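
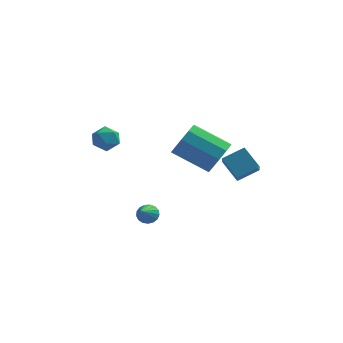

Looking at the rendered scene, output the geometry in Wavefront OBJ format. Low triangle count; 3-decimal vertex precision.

v -3.345 0.303 0.787
v -2.972 -0.242 1.197
v -4.368 0.142 1.503
v -3.995 -0.403 1.913
v -3.778 0.342 1.968
v -3.146 0.442 1.526
v -4.194 -0.542 1.174
v -3.562 -0.442 0.732
v -3.497 -0.764 1.437
v -3.239 -0.218 1.928
v -4.101 0.118 0.772
v -3.843 0.664 1.263
v 1.453 2.358 -0.902
v 1.957 2.476 -0.012
v 0.072 2.801 1.013
v -0.433 2.682 0.122
v 1.906 3.048 -0.287
v 0.021 3.373 0.738
v 1.682 3.356 -0.796
v -0.203 3.681 0.228
v 1.371 3.283 -1.347
v -0.515 3.608 -0.322
v 1.09 2.857 -1.727
v -0.795 3.182 -0.703
v 0.948 2.239 -1.793
v -0.937 2.564 -0.768
v 0.999 1.667 -1.518
v -0.886 1.992 -0.493
v 1.223 1.359 -1.008
v -0.662 1.684 0.016
v 1.535 1.432 -0.458
v -0.351 1.757 0.567
v 1.815 1.858 -0.077
v -0.07 2.183 0.947
v 2.594 -0.111 -0.713
v 1.784 0.522 0.162
v 2.483 0.87 -1.526
v 1.672 1.503 -0.652
v 3.588 0.437 -0.188
v 2.777 1.07 0.686
v 3.476 1.418 -1.002
v 2.666 2.051 -0.127
v -1.397 -1.715 -2.619
v -1.087 -1.447 -2.237
v -1.523 -2.905 -1.681
v -1.339 -1.374 -2.178
v -1.603 -1.38 -2.221
v -1.82 -1.462 -2.354
v -1.941 -1.602 -2.549
v -1.936 -1.768 -2.759
v -1.808 -1.922 -2.937
v -1.586 -2.029 -3.042
v -1.32 -2.063 -3.05
v -1.072 -2.018 -2.96
v -0.898 -1.904 -2.791
v -0.839 -1.746 -2.583
v -0.907 -1.581 -2.382
f 1 12 6
f 1 6 2
f 1 2 8
f 1 8 11
f 1 11 12
f 2 6 10
f 6 12 5
f 12 11 3
f 11 8 7
f 8 2 9
f 4 10 5
f 4 5 3
f 4 3 7
f 4 7 9
f 4 9 10
f 5 10 6
f 3 5 12
f 7 3 11
f 9 7 8
f 10 9 2
f 14 13 17
f 14 17 15
f 15 17 18
f 15 18 16
f 17 13 19
f 17 19 18
f 18 19 20
f 18 20 16
f 19 13 21
f 19 21 20
f 20 21 22
f 20 22 16
f 21 13 23
f 21 23 22
f 22 23 24
f 22 24 16
f 23 13 25
f 23 25 24
f 24 25 26
f 24 26 16
f 25 13 27
f 25 27 26
f 26 27 28
f 26 28 16
f 27 13 29
f 27 29 28
f 28 29 30
f 28 30 16
f 29 13 31
f 29 31 30
f 30 31 32
f 30 32 16
f 31 13 33
f 31 33 32
f 32 33 34
f 32 34 16
f 33 13 14
f 33 14 34
f 34 14 15
f 34 15 16
f 36 38 35
f 39 36 35
f 35 38 37
f 37 39 35
f 36 42 38
f 40 36 39
f 40 42 36
f 38 42 37
f 41 39 37
f 37 42 41
f 41 40 39
f 42 40 41
f 44 43 46
f 44 46 45
f 46 43 47
f 46 47 45
f 47 43 48
f 47 48 45
f 48 43 49
f 48 49 45
f 49 43 50
f 49 50 45
f 50 43 51
f 50 51 45
f 51 43 52
f 51 52 45
f 52 43 53
f 52 53 45
f 53 43 54
f 53 54 45
f 54 43 55
f 54 55 45
f 55 43 56
f 55 56 45
f 56 43 57
f 56 57 45
f 57 43 44
f 57 44 45



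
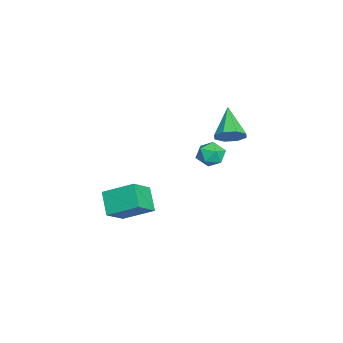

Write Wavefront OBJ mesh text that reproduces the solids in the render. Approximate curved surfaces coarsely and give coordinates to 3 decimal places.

v -3.325 2.802 -3.318
v -2.63 3.364 -3.179
v -2.39 1.736 -3.681
v -1.695 2.298 -3.542
v -2.191 2.009 -2.843
v -2.768 2.668 -2.618
v -2.252 2.432 -4.242
v -2.829 3.091 -4.017
v -1.967 3.135 -3.749
v -1.929 2.874 -2.885
v -3.091 2.226 -3.975
v -3.053 1.965 -3.111
v 2.91 -1.722 -5.329
v 1.809 -2.067 -4.278
v 3.234 -0.031 -4.435
v 2.134 -0.376 -3.384
v 4.046 -2.444 -4.376
v 2.946 -2.789 -3.325
v 4.371 -0.753 -3.482
v 3.27 -1.098 -2.431
v -2.837 3.59 -2.19
v -2.311 3.937 -1.492
v -4.523 3.37 -0.81
v -2.669 4.449 -1.847
v -3.125 4.459 -2.404
v -3.412 3.959 -2.835
v -3.362 3.244 -2.888
v -3.004 2.731 -2.532
v -2.548 2.721 -1.976
v -2.261 3.221 -1.545
f 1 12 6
f 1 6 2
f 1 2 8
f 1 8 11
f 1 11 12
f 2 6 10
f 6 12 5
f 12 11 3
f 11 8 7
f 8 2 9
f 4 10 5
f 4 5 3
f 4 3 7
f 4 7 9
f 4 9 10
f 5 10 6
f 3 5 12
f 7 3 11
f 9 7 8
f 10 9 2
f 14 16 13
f 17 14 13
f 13 16 15
f 15 17 13
f 14 20 16
f 18 14 17
f 18 20 14
f 16 20 15
f 19 17 15
f 15 20 19
f 19 18 17
f 20 18 19
f 22 21 24
f 22 24 23
f 24 21 25
f 24 25 23
f 25 21 26
f 25 26 23
f 26 21 27
f 26 27 23
f 27 21 28
f 27 28 23
f 28 21 29
f 28 29 23
f 29 21 30
f 29 30 23
f 30 21 22
f 30 22 23



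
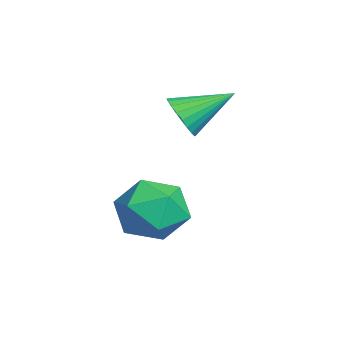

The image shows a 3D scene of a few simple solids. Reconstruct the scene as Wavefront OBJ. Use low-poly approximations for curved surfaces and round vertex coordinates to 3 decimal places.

v -1.971 2.66 -1.887
v -1.714 2.464 -1.506
v -2.029 3.62 -1.353
v -1.57 2.534 -1.617
v -1.487 2.624 -1.769
v -1.477 2.719 -1.939
v -1.543 2.805 -2.102
v -1.674 2.869 -2.231
v -1.851 2.902 -2.308
v -2.045 2.897 -2.321
v -2.229 2.857 -2.268
v -2.373 2.786 -2.157
v -2.456 2.697 -2.005
v -2.465 2.601 -1.835
v -2.399 2.515 -1.673
v -2.268 2.451 -1.543
v -2.092 2.419 -1.466
v -1.897 2.423 -1.453
v -1.05 2.561 -3.193
v -0.361 2.319 -3.102
v -1.199 1.801 -4.098
v -0.51 1.559 -4.007
v -1.022 1.411 -3.499
v -0.93 1.881 -2.94
v -0.63 2.239 -4.26
v -0.538 2.709 -3.701
v -0.101 2.119 -3.761
v -0.344 1.608 -3.291
v -1.216 2.512 -3.909
v -1.459 2.001 -3.439
f 2 1 4
f 2 4 3
f 4 1 5
f 4 5 3
f 5 1 6
f 5 6 3
f 6 1 7
f 6 7 3
f 7 1 8
f 7 8 3
f 8 1 9
f 8 9 3
f 9 1 10
f 9 10 3
f 10 1 11
f 10 11 3
f 11 1 12
f 11 12 3
f 12 1 13
f 12 13 3
f 13 1 14
f 13 14 3
f 14 1 15
f 14 15 3
f 15 1 16
f 15 16 3
f 16 1 17
f 16 17 3
f 17 1 18
f 17 18 3
f 18 1 2
f 18 2 3
f 19 30 24
f 19 24 20
f 19 20 26
f 19 26 29
f 19 29 30
f 20 24 28
f 24 30 23
f 30 29 21
f 29 26 25
f 26 20 27
f 22 28 23
f 22 23 21
f 22 21 25
f 22 25 27
f 22 27 28
f 23 28 24
f 21 23 30
f 25 21 29
f 27 25 26
f 28 27 20



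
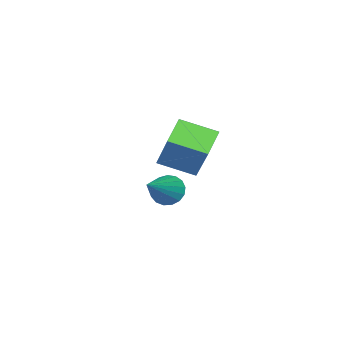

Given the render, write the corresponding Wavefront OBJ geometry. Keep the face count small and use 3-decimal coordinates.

v -2.609 -1.026 -1.38
v -2.166 -1.253 -1.993
v -0.931 -0.554 -0.34
v -2.229 -0.886 -2.058
v -2.379 -0.551 -1.968
v -2.582 -0.325 -1.743
v -2.791 -0.259 -1.435
v -2.958 -0.369 -1.114
v -3.046 -0.629 -0.854
v -3.034 -0.981 -0.715
v -2.924 -1.342 -0.728
v -2.742 -1.631 -0.89
v -2.53 -1.782 -1.164
v -2.336 -1.759 -1.488
v -2.205 -1.568 -1.787
v -0.252 2.776 1.479
v -1.321 2.341 2.16
v 0.357 3.952 3.185
v -0.712 3.517 3.866
v 0.612 1.523 2.034
v -0.457 1.088 2.715
v 1.221 2.699 3.74
v 0.152 2.264 4.421
f 2 1 4
f 2 4 3
f 4 1 5
f 4 5 3
f 5 1 6
f 5 6 3
f 6 1 7
f 6 7 3
f 7 1 8
f 7 8 3
f 8 1 9
f 8 9 3
f 9 1 10
f 9 10 3
f 10 1 11
f 10 11 3
f 11 1 12
f 11 12 3
f 12 1 13
f 12 13 3
f 13 1 14
f 13 14 3
f 14 1 15
f 14 15 3
f 15 1 2
f 15 2 3
f 17 19 16
f 20 17 16
f 16 19 18
f 18 20 16
f 17 23 19
f 21 17 20
f 21 23 17
f 19 23 18
f 22 20 18
f 18 23 22
f 22 21 20
f 23 21 22



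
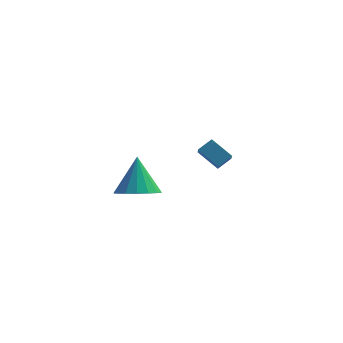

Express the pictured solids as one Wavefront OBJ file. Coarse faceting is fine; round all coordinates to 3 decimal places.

v 0.763 -3.105 1.648
v 1.695 -2.541 1.495
v 0.517 -2.195 3.492
v 1.324 -2.229 1.291
v 0.824 -2.117 1.169
v 0.31 -2.231 1.157
v -0.1 -2.546 1.257
v -0.312 -2.989 1.447
v -0.278 -3.458 1.683
v -0.005 -3.846 1.912
v 0.443 -4.065 2.08
v 0.965 -4.063 2.149
v 1.441 -3.842 2.103
v 1.761 -3.452 1.954
v 1.853 -2.983 1.734
v 3.216 2.922 0.349
v 3.47 1.827 1.115
v 2.148 3.261 1.187
v 2.401 2.166 1.953
v 3.779 3.414 0.867
v 4.032 2.319 1.633
v 2.71 3.753 1.705
v 2.964 2.658 2.471
f 2 1 4
f 2 4 3
f 4 1 5
f 4 5 3
f 5 1 6
f 5 6 3
f 6 1 7
f 6 7 3
f 7 1 8
f 7 8 3
f 8 1 9
f 8 9 3
f 9 1 10
f 9 10 3
f 10 1 11
f 10 11 3
f 11 1 12
f 11 12 3
f 12 1 13
f 12 13 3
f 13 1 14
f 13 14 3
f 14 1 15
f 14 15 3
f 15 1 2
f 15 2 3
f 17 19 16
f 20 17 16
f 16 19 18
f 18 20 16
f 17 23 19
f 21 17 20
f 21 23 17
f 19 23 18
f 22 20 18
f 18 23 22
f 22 21 20
f 23 21 22



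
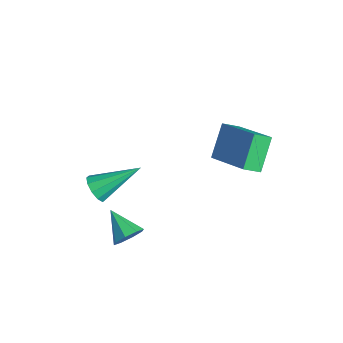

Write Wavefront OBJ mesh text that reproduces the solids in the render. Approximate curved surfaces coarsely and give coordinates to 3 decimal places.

v 0.308 2.934 0.756
v -0.46 3.683 1.943
v 0.329 3.651 0.318
v -0.439 4.399 1.505
v 2.219 3.441 1.675
v 1.451 4.189 2.862
v 2.24 4.157 1.237
v 1.472 4.906 2.424
v 1.651 -0.924 -1.577
v 1.929 -0.698 -1.011
v 0.489 -1.236 -0.883
v 1.678 -0.331 -1.266
v 1.411 -0.311 -1.704
v 1.285 -0.65 -2.067
v 1.373 -1.15 -2.144
v 1.625 -1.516 -1.888
v 1.892 -1.536 -1.451
v 2.018 -1.197 -1.088
v -1.956 -1.011 -2.034
v -1.645 -0.739 -2.574
v -1.604 0.751 -0.946
v -2.054 -0.643 -2.597
v -2.425 -0.688 -2.405
v -2.617 -0.856 -2.071
v -2.556 -1.083 -1.723
v -2.266 -1.283 -1.493
v -1.858 -1.378 -1.47
v -1.487 -1.334 -1.662
v -1.295 -1.166 -1.996
v -1.355 -0.939 -2.345
f 2 4 1
f 5 2 1
f 1 4 3
f 3 5 1
f 2 8 4
f 6 2 5
f 6 8 2
f 4 8 3
f 7 5 3
f 3 8 7
f 7 6 5
f 8 6 7
f 10 9 12
f 10 12 11
f 12 9 13
f 12 13 11
f 13 9 14
f 13 14 11
f 14 9 15
f 14 15 11
f 15 9 16
f 15 16 11
f 16 9 17
f 16 17 11
f 17 9 18
f 17 18 11
f 18 9 10
f 18 10 11
f 20 19 22
f 20 22 21
f 22 19 23
f 22 23 21
f 23 19 24
f 23 24 21
f 24 19 25
f 24 25 21
f 25 19 26
f 25 26 21
f 26 19 27
f 26 27 21
f 27 19 28
f 27 28 21
f 28 19 29
f 28 29 21
f 29 19 30
f 29 30 21
f 30 19 20
f 30 20 21



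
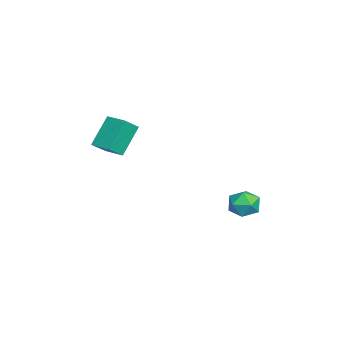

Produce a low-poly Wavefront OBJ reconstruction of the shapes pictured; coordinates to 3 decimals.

v -1.2 4.321 -1.67
v -0.657 3.903 -0.901
v -2.343 3.117 -1.519
v -1.8 2.699 -0.75
v -2.272 3.605 -0.614
v -1.565 4.349 -0.707
v -1.435 2.671 -1.713
v -0.728 3.415 -1.806
v -0.802 2.883 -0.927
v -1.32 3.46 -0.248
v -1.68 3.56 -2.172
v -2.198 4.137 -1.493
v -2.03 -4.089 2.45
v -1.328 -4.798 3.237
v -3.116 -3.292 4.139
v -2.414 -4.001 4.925
v -1.126 -3.079 2.555
v -0.424 -3.788 3.341
v -2.212 -2.282 4.243
v -1.51 -2.991 5.03
f 1 12 6
f 1 6 2
f 1 2 8
f 1 8 11
f 1 11 12
f 2 6 10
f 6 12 5
f 12 11 3
f 11 8 7
f 8 2 9
f 4 10 5
f 4 5 3
f 4 3 7
f 4 7 9
f 4 9 10
f 5 10 6
f 3 5 12
f 7 3 11
f 9 7 8
f 10 9 2
f 14 16 13
f 17 14 13
f 13 16 15
f 15 17 13
f 14 20 16
f 18 14 17
f 18 20 14
f 16 20 15
f 19 17 15
f 15 20 19
f 19 18 17
f 20 18 19



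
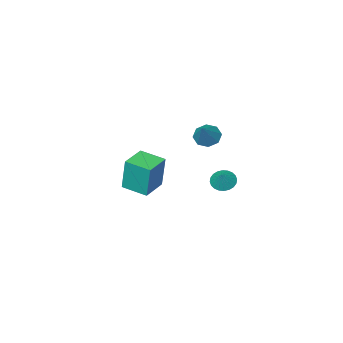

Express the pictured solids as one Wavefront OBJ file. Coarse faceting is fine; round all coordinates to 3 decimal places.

v -2.951 -2.116 -2.503
v -2.461 -1.81 -2.996
v -2.449 -1.624 -1.697
v -2.674 -1.603 -2.99
v -2.928 -1.475 -2.91
v -3.187 -1.444 -2.767
v -3.409 -1.516 -2.585
v -3.562 -1.679 -2.39
v -3.622 -1.908 -2.212
v -3.579 -2.17 -2.079
v -3.441 -2.423 -2.01
v -3.229 -2.63 -2.016
v -2.974 -2.758 -2.096
v -2.715 -2.789 -2.239
v -2.493 -2.717 -2.421
v -2.34 -2.554 -2.616
v -2.28 -2.324 -2.794
v -2.323 -2.063 -2.927
v 3.672 -0.264 0.81
v 3.649 0.059 2.824
v 2.974 1.046 0.592
v 2.952 1.368 2.606
v 5.008 0.432 0.714
v 4.986 0.754 2.728
v 4.311 1.741 0.496
v 4.288 2.064 2.51
v -3.334 -4.37 -0.075
v -2.679 -4.859 -0.219
v -2.426 -3.51 1.135
v -2.681 -4.341 -0.586
v -3.065 -3.84 -0.654
v -3.607 -3.649 -0.383
v -3.989 -3.88 0.069
v -3.988 -4.399 0.436
v -3.603 -4.9 0.504
v -3.062 -5.091 0.233
f 2 1 4
f 2 4 3
f 4 1 5
f 4 5 3
f 5 1 6
f 5 6 3
f 6 1 7
f 6 7 3
f 7 1 8
f 7 8 3
f 8 1 9
f 8 9 3
f 9 1 10
f 9 10 3
f 10 1 11
f 10 11 3
f 11 1 12
f 11 12 3
f 12 1 13
f 12 13 3
f 13 1 14
f 13 14 3
f 14 1 15
f 14 15 3
f 15 1 16
f 15 16 3
f 16 1 17
f 16 17 3
f 17 1 18
f 17 18 3
f 18 1 2
f 18 2 3
f 20 22 19
f 23 20 19
f 19 22 21
f 21 23 19
f 20 26 22
f 24 20 23
f 24 26 20
f 22 26 21
f 25 23 21
f 21 26 25
f 25 24 23
f 26 24 25
f 28 27 30
f 28 30 29
f 30 27 31
f 30 31 29
f 31 27 32
f 31 32 29
f 32 27 33
f 32 33 29
f 33 27 34
f 33 34 29
f 34 27 35
f 34 35 29
f 35 27 36
f 35 36 29
f 36 27 28
f 36 28 29



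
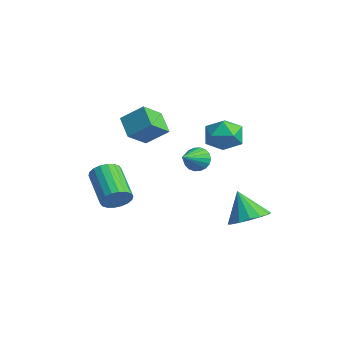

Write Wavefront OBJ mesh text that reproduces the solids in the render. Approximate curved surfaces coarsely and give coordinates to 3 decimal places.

v -2.603 1.299 -0.475
v -2.121 0.13 0.35
v -3.711 1.406 0.324
v -3.229 0.237 1.149
v -1.891 2.203 0.391
v -1.409 1.034 1.216
v -2.999 2.31 1.19
v -2.517 1.141 2.015
v -3.239 4.368 -2.374
v -2.786 4.323 -2.982
v -2.461 3.152 -1.706
v -2.621 4.539 -2.781
v -2.578 4.721 -2.5
v -2.666 4.834 -2.193
v -2.867 4.853 -1.922
v -3.143 4.777 -1.74
v -3.437 4.62 -1.684
v -3.692 4.412 -1.765
v -3.857 4.196 -1.966
v -3.9 4.014 -2.248
v -3.812 3.902 -2.554
v -3.61 3.883 -2.825
v -3.335 3.959 -3.007
v -3.041 4.116 -3.063
v 3.012 3.94 -3.732
v 3.897 3.503 -3.346
v 2.228 3.7 -2.208
v 3.944 4.038 -3.237
v 3.741 4.548 -3.261
v 3.343 4.894 -3.411
v 2.857 4.985 -3.647
v 2.411 4.796 -3.906
v 2.127 4.377 -4.118
v 2.08 3.842 -4.227
v 2.282 3.332 -4.203
v 2.68 2.986 -4.053
v 3.167 2.895 -3.816
v 3.612 3.084 -3.558
v 0.252 4.692 0.554
v 0.953 4.601 1.346
v 0.347 2.999 0.274
v 1.048 2.908 1.066
v 0.036 3.149 1.278
v -0.023 4.195 1.451
v 1.323 3.405 0.169
v 1.264 4.451 0.342
v 1.615 3.805 1.108
v 0.82 3.647 1.794
v 0.48 3.953 -0.174
v -0.315 3.795 0.512
v -1.068 -0.944 -3.21
v -0.661 -0.997 -2.512
v -2.485 -0.788 -1.432
v -2.892 -0.736 -2.13
v -0.66 -0.643 -2.579
v -2.484 -0.434 -1.499
v -0.74 -0.348 -2.771
v -2.564 -0.139 -1.691
v -0.885 -0.172 -3.05
v -2.709 0.037 -1.97
v -1.066 -0.149 -3.361
v -2.89 0.06 -2.281
v -1.248 -0.283 -3.641
v -3.072 -0.074 -2.561
v -1.394 -0.548 -3.837
v -3.218 -0.339 -2.757
v -1.475 -0.892 -3.908
v -3.299 -0.683 -2.828
v -1.476 -1.246 -3.841
v -3.3 -1.037 -2.761
v -1.396 -1.541 -3.649
v -3.22 -1.332 -2.569
v -1.251 -1.717 -3.37
v -3.075 -1.508 -2.29
v -1.07 -1.74 -3.059
v -2.894 -1.531 -1.979
v -0.888 -1.606 -2.779
v -2.712 -1.397 -1.699
v -0.742 -1.341 -2.583
v -2.566 -1.132 -1.503
f 2 4 1
f 5 2 1
f 1 4 3
f 3 5 1
f 2 8 4
f 6 2 5
f 6 8 2
f 4 8 3
f 7 5 3
f 3 8 7
f 7 6 5
f 8 6 7
f 10 9 12
f 10 12 11
f 12 9 13
f 12 13 11
f 13 9 14
f 13 14 11
f 14 9 15
f 14 15 11
f 15 9 16
f 15 16 11
f 16 9 17
f 16 17 11
f 17 9 18
f 17 18 11
f 18 9 19
f 18 19 11
f 19 9 20
f 19 20 11
f 20 9 21
f 20 21 11
f 21 9 22
f 21 22 11
f 22 9 23
f 22 23 11
f 23 9 24
f 23 24 11
f 24 9 10
f 24 10 11
f 26 25 28
f 26 28 27
f 28 25 29
f 28 29 27
f 29 25 30
f 29 30 27
f 30 25 31
f 30 31 27
f 31 25 32
f 31 32 27
f 32 25 33
f 32 33 27
f 33 25 34
f 33 34 27
f 34 25 35
f 34 35 27
f 35 25 36
f 35 36 27
f 36 25 37
f 36 37 27
f 37 25 38
f 37 38 27
f 38 25 26
f 38 26 27
f 39 50 44
f 39 44 40
f 39 40 46
f 39 46 49
f 39 49 50
f 40 44 48
f 44 50 43
f 50 49 41
f 49 46 45
f 46 40 47
f 42 48 43
f 42 43 41
f 42 41 45
f 42 45 47
f 42 47 48
f 43 48 44
f 41 43 50
f 45 41 49
f 47 45 46
f 48 47 40
f 52 51 55
f 52 55 53
f 53 55 56
f 53 56 54
f 55 51 57
f 55 57 56
f 56 57 58
f 56 58 54
f 57 51 59
f 57 59 58
f 58 59 60
f 58 60 54
f 59 51 61
f 59 61 60
f 60 61 62
f 60 62 54
f 61 51 63
f 61 63 62
f 62 63 64
f 62 64 54
f 63 51 65
f 63 65 64
f 64 65 66
f 64 66 54
f 65 51 67
f 65 67 66
f 66 67 68
f 66 68 54
f 67 51 69
f 67 69 68
f 68 69 70
f 68 70 54
f 69 51 71
f 69 71 70
f 70 71 72
f 70 72 54
f 71 51 73
f 71 73 72
f 72 73 74
f 72 74 54
f 73 51 75
f 73 75 74
f 74 75 76
f 74 76 54
f 75 51 77
f 75 77 76
f 76 77 78
f 76 78 54
f 77 51 79
f 77 79 78
f 78 79 80
f 78 80 54
f 79 51 52
f 79 52 80
f 80 52 53
f 80 53 54



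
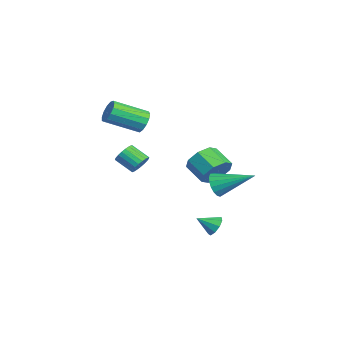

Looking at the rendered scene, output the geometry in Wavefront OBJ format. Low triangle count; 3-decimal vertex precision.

v 2.847 1.168 0.451
v 3.24 1.295 -0.199
v 3.733 2.932 1.329
v 2.925 1.478 -0.25
v 2.591 1.591 -0.14
v 2.317 1.607 0.105
v 2.164 1.522 0.43
v 2.167 1.356 0.759
v 2.326 1.148 1.018
v 2.605 0.944 1.146
v 2.939 0.791 1.116
v 3.252 0.725 0.933
v 3.472 0.76 0.64
v 3.549 0.889 0.303
v 3.466 1.082 0
v 0.514 -2.147 1.126
v 1.023 -2.519 1.237
v 0.355 -3.245 1.866
v -0.154 -2.873 1.754
v 1.032 -2.349 1.443
v 0.364 -3.076 2.071
v 0.952 -2.145 1.593
v 0.283 -2.872 2.221
v 0.795 -1.941 1.663
v 0.127 -2.668 2.291
v 0.591 -1.773 1.64
v -0.078 -2.499 2.268
v 0.373 -1.669 1.528
v -0.296 -2.395 2.156
v 0.179 -1.648 1.346
v -0.489 -2.374 1.975
v 0.044 -1.713 1.127
v -0.625 -2.439 1.755
v -0.011 -1.853 0.907
v -0.679 -2.58 1.535
v 0.026 -2.044 0.725
v -0.643 -2.77 1.353
v 0.147 -2.253 0.613
v -0.522 -2.979 1.241
v 0.331 -2.443 0.589
v -0.337 -3.169 1.217
v 0.547 -2.582 0.658
v -0.121 -3.308 1.286
v 0.758 -2.646 0.808
v 0.089 -3.372 1.436
v 0.926 -2.624 1.013
v 0.258 -3.35 1.641
v 1.621 1.472 -3.169
v 1.99 1.136 -3.6
v 1.459 0.528 -2.571
v 2.25 1.301 -3.27
v 2.216 1.546 -2.892
v 1.903 1.756 -2.644
v 1.458 1.834 -2.642
v 1.09 1.743 -2.886
v 0.97 1.525 -3.263
v 1.155 1.282 -3.596
v 1.558 1.129 -3.729
v -1.928 2.447 -1.111
v -1.314 2.104 -0.387
v -2.418 1.529 0.276
v -3.032 1.873 -0.449
v -1.589 2.81 -0.232
v -2.692 2.235 0.431
v -2.062 3.303 -0.592
v -3.166 2.728 0.071
v -2.457 3.296 -1.257
v -3.561 2.721 -0.594
v -2.542 2.791 -1.836
v -3.646 2.216 -1.173
v -2.268 2.085 -1.991
v -3.371 1.51 -1.328
v -1.794 1.592 -1.631
v -2.898 1.017 -0.968
v -1.399 1.599 -0.966
v -2.503 1.024 -0.303
v -1.349 -1.584 3.278
v -0.954 -1.878 2.739
v -1.096 -3.689 3.622
v -1.491 -3.396 4.162
v -0.686 -1.759 3.027
v -0.828 -3.57 3.911
v -0.628 -1.584 3.395
v -0.77 -3.395 4.278
v -0.8 -1.409 3.726
v -0.941 -3.22 4.609
v -1.145 -1.29 3.915
v -1.287 -3.101 4.798
v -1.555 -1.265 3.901
v -1.697 -3.076 4.785
v -1.9 -1.34 3.69
v -2.042 -3.152 4.573
v -2.07 -1.494 3.348
v -2.212 -3.305 4.232
v -2.011 -1.676 2.984
v -2.153 -3.487 3.868
v -1.742 -1.829 2.714
v -1.884 -3.64 3.597
v -1.348 -1.905 2.622
v -1.49 -3.716 3.506
f 2 1 4
f 2 4 3
f 4 1 5
f 4 5 3
f 5 1 6
f 5 6 3
f 6 1 7
f 6 7 3
f 7 1 8
f 7 8 3
f 8 1 9
f 8 9 3
f 9 1 10
f 9 10 3
f 10 1 11
f 10 11 3
f 11 1 12
f 11 12 3
f 12 1 13
f 12 13 3
f 13 1 14
f 13 14 3
f 14 1 15
f 14 15 3
f 15 1 2
f 15 2 3
f 17 16 20
f 17 20 18
f 18 20 21
f 18 21 19
f 20 16 22
f 20 22 21
f 21 22 23
f 21 23 19
f 22 16 24
f 22 24 23
f 23 24 25
f 23 25 19
f 24 16 26
f 24 26 25
f 25 26 27
f 25 27 19
f 26 16 28
f 26 28 27
f 27 28 29
f 27 29 19
f 28 16 30
f 28 30 29
f 29 30 31
f 29 31 19
f 30 16 32
f 30 32 31
f 31 32 33
f 31 33 19
f 32 16 34
f 32 34 33
f 33 34 35
f 33 35 19
f 34 16 36
f 34 36 35
f 35 36 37
f 35 37 19
f 36 16 38
f 36 38 37
f 37 38 39
f 37 39 19
f 38 16 40
f 38 40 39
f 39 40 41
f 39 41 19
f 40 16 42
f 40 42 41
f 41 42 43
f 41 43 19
f 42 16 44
f 42 44 43
f 43 44 45
f 43 45 19
f 44 16 46
f 44 46 45
f 45 46 47
f 45 47 19
f 46 16 17
f 46 17 47
f 47 17 18
f 47 18 19
f 49 48 51
f 49 51 50
f 51 48 52
f 51 52 50
f 52 48 53
f 52 53 50
f 53 48 54
f 53 54 50
f 54 48 55
f 54 55 50
f 55 48 56
f 55 56 50
f 56 48 57
f 56 57 50
f 57 48 58
f 57 58 50
f 58 48 49
f 58 49 50
f 60 59 63
f 60 63 61
f 61 63 64
f 61 64 62
f 63 59 65
f 63 65 64
f 64 65 66
f 64 66 62
f 65 59 67
f 65 67 66
f 66 67 68
f 66 68 62
f 67 59 69
f 67 69 68
f 68 69 70
f 68 70 62
f 69 59 71
f 69 71 70
f 70 71 72
f 70 72 62
f 71 59 73
f 71 73 72
f 72 73 74
f 72 74 62
f 73 59 75
f 73 75 74
f 74 75 76
f 74 76 62
f 75 59 60
f 75 60 76
f 76 60 61
f 76 61 62
f 78 77 81
f 78 81 79
f 79 81 82
f 79 82 80
f 81 77 83
f 81 83 82
f 82 83 84
f 82 84 80
f 83 77 85
f 83 85 84
f 84 85 86
f 84 86 80
f 85 77 87
f 85 87 86
f 86 87 88
f 86 88 80
f 87 77 89
f 87 89 88
f 88 89 90
f 88 90 80
f 89 77 91
f 89 91 90
f 90 91 92
f 90 92 80
f 91 77 93
f 91 93 92
f 92 93 94
f 92 94 80
f 93 77 95
f 93 95 94
f 94 95 96
f 94 96 80
f 95 77 97
f 95 97 96
f 96 97 98
f 96 98 80
f 97 77 99
f 97 99 98
f 98 99 100
f 98 100 80
f 99 77 78
f 99 78 100
f 100 78 79
f 100 79 80



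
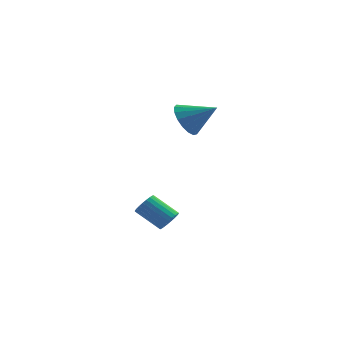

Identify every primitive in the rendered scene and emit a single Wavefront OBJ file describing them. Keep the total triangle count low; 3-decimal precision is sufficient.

v -0.926 1.116 -3.655
v -0.547 1.569 -3.316
v -1.856 1.936 -2.346
v -2.234 1.484 -2.685
v -0.648 1.72 -3.509
v -1.957 2.087 -2.539
v -0.791 1.779 -3.725
v -2.1 2.146 -2.754
v -0.955 1.738 -3.93
v -2.263 2.105 -2.959
v -1.114 1.602 -4.093
v -2.422 1.969 -3.122
v -1.244 1.392 -4.189
v -2.553 1.759 -3.219
v -1.326 1.14 -4.204
v -2.635 1.507 -3.234
v -1.347 0.885 -4.136
v -2.656 1.252 -3.165
v -1.304 0.664 -3.994
v -2.613 1.031 -3.024
v -1.203 0.513 -3.801
v -2.512 0.88 -2.831
v -1.06 0.454 -3.586
v -2.369 0.821 -2.615
v -0.897 0.495 -3.381
v -2.205 0.862 -2.41
v -0.738 0.631 -3.218
v -2.046 0.998 -2.247
v -0.607 0.841 -3.121
v -1.916 1.208 -2.151
v -0.525 1.093 -3.106
v -1.834 1.46 -2.136
v -0.504 1.348 -3.175
v -1.813 1.715 -2.204
v -0.196 1.57 2.993
v 0.247 1.043 2.201
v 1.316 1.47 3.907
v 0.343 1.524 2.094
v 0.316 2.016 2.193
v 0.172 2.406 2.475
v -0.057 2.604 2.876
v -0.318 2.566 3.304
v -0.551 2.299 3.661
v -0.703 1.866 3.865
v -0.739 1.364 3.869
v -0.65 0.91 3.672
v -0.458 0.607 3.32
v -0.206 0.525 2.894
v 0.049 0.682 2.49
f 2 1 5
f 2 5 3
f 3 5 6
f 3 6 4
f 5 1 7
f 5 7 6
f 6 7 8
f 6 8 4
f 7 1 9
f 7 9 8
f 8 9 10
f 8 10 4
f 9 1 11
f 9 11 10
f 10 11 12
f 10 12 4
f 11 1 13
f 11 13 12
f 12 13 14
f 12 14 4
f 13 1 15
f 13 15 14
f 14 15 16
f 14 16 4
f 15 1 17
f 15 17 16
f 16 17 18
f 16 18 4
f 17 1 19
f 17 19 18
f 18 19 20
f 18 20 4
f 19 1 21
f 19 21 20
f 20 21 22
f 20 22 4
f 21 1 23
f 21 23 22
f 22 23 24
f 22 24 4
f 23 1 25
f 23 25 24
f 24 25 26
f 24 26 4
f 25 1 27
f 25 27 26
f 26 27 28
f 26 28 4
f 27 1 29
f 27 29 28
f 28 29 30
f 28 30 4
f 29 1 31
f 29 31 30
f 30 31 32
f 30 32 4
f 31 1 33
f 31 33 32
f 32 33 34
f 32 34 4
f 33 1 2
f 33 2 34
f 34 2 3
f 34 3 4
f 36 35 38
f 36 38 37
f 38 35 39
f 38 39 37
f 39 35 40
f 39 40 37
f 40 35 41
f 40 41 37
f 41 35 42
f 41 42 37
f 42 35 43
f 42 43 37
f 43 35 44
f 43 44 37
f 44 35 45
f 44 45 37
f 45 35 46
f 45 46 37
f 46 35 47
f 46 47 37
f 47 35 48
f 47 48 37
f 48 35 49
f 48 49 37
f 49 35 36
f 49 36 37



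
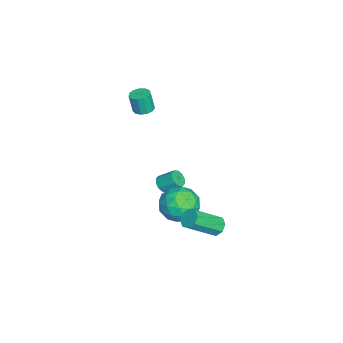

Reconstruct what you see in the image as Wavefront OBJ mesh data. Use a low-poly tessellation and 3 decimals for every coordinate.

v -2.23 -1.474 -3.016
v -1.82 -0.974 -3.897
v -0.7 -1.226 -2.163
v -0.29 -0.726 -3.044
v -1.082 -0.246 -2.463
v -2.028 -0.4 -2.991
v -0.492 -1.8 -3.069
v -1.438 -1.954 -3.597
v -0.746 -1.176 -3.931
v -1.11 -0.215 -3.556
v -1.41 -1.985 -2.504
v -1.774 -1.024 -2.129
v -2.159 -1.246 -3.531
v -0.361 -0.954 -2.529
v -0.826 -0.672 -2.187
v -0.585 -0.378 -2.705
v -2.282 -0.908 -2.998
v -2.04 -0.614 -3.517
v -1.607 -0.186 -2.674
v -0.48 -1.586 -2.543
v -0.238 -1.292 -3.062
v -1.935 -1.822 -3.355
v -1.694 -1.528 -3.873
v -0.913 -2.014 -3.386
v -1.287 -1.071 -4.069
v -0.387 -0.925 -3.568
v -0.506 -1.556 -3.583
v -1.062 -1.646 -3.892
v -1.501 -0.506 -3.849
v -0.602 -0.36 -3.348
v -1.067 -0.078 -3.006
v -1.623 -0.168 -3.316
v -0.87 -0.625 -3.869
v -1.918 -1.84 -2.712
v -1.019 -1.694 -2.211
v -0.897 -2.032 -2.744
v -1.453 -2.122 -3.054
v -2.133 -1.275 -2.492
v -1.233 -1.129 -1.991
v -1.458 -0.554 -2.168
v -2.014 -0.644 -2.477
v -1.65 -1.575 -2.191
v -0.516 0.822 -3.787
v -0.052 1.168 -3.746
v 0.759 -0.056 -2.573
v 0.296 -0.402 -2.613
v -0.359 1.259 -3.439
v 0.452 0.034 -2.266
v -0.758 1.094 -3.335
v 0.053 -0.131 -2.162
v -1.015 0.77 -3.496
v -0.204 -0.455 -2.323
v -0.979 0.476 -3.827
v -0.168 -0.748 -2.654
v -0.672 0.386 -4.134
v 0.139 -0.839 -2.961
v -0.273 0.551 -4.238
v 0.538 -0.674 -3.065
v -0.016 0.875 -4.077
v 0.795 -0.35 -2.904
v -2.885 -3.083 2.594
v -2.347 -3.12 2.592
v -2.356 -3.315 3.664
v -2.895 -3.277 3.666
v -2.412 -2.828 2.644
v -2.421 -3.023 3.717
v -2.627 -2.616 2.681
v -2.637 -2.811 3.753
v -2.925 -2.553 2.69
v -2.934 -2.748 3.762
v -3.21 -2.657 2.668
v -3.219 -2.852 3.741
v -3.392 -2.897 2.623
v -3.401 -3.092 3.695
v -3.413 -3.196 2.569
v -3.422 -3.391 3.641
v -3.266 -3.458 2.522
v -3.276 -3.653 3.595
v -2.999 -3.602 2.498
v -3.009 -3.797 3.571
v -2.696 -3.58 2.505
v -2.705 -3.775 3.577
v -2.452 -3.401 2.54
v -2.462 -3.596 3.612
v -2 -2.053 -2.25
v -1.727 -1.814 -2.595
v -1.647 -1.009 -1.974
v -1.92 -1.247 -1.63
v -2.024 -1.746 -2.645
v -1.944 -0.941 -2.024
v -2.312 -1.795 -2.544
v -2.232 -0.99 -1.923
v -2.481 -1.943 -2.331
v -2.401 -1.137 -1.71
v -2.466 -2.132 -2.087
v -2.386 -1.327 -1.467
v -2.273 -2.291 -1.906
v -2.193 -1.486 -1.285
v -1.976 -2.359 -1.856
v -1.896 -1.554 -1.235
v -1.688 -2.31 -1.957
v -1.608 -1.505 -1.336
v -1.519 -2.163 -2.17
v -1.439 -1.357 -1.549
v -1.534 -1.973 -2.413
v -1.454 -1.168 -1.793
f 1 38 17
f 38 12 41
f 17 41 6
f 38 41 17
f 1 17 13
f 17 6 18
f 13 18 2
f 17 18 13
f 1 13 22
f 13 2 23
f 22 23 8
f 13 23 22
f 1 22 34
f 22 8 37
f 34 37 11
f 22 37 34
f 1 34 38
f 34 11 42
f 38 42 12
f 34 42 38
f 2 18 29
f 18 6 32
f 29 32 10
f 18 32 29
f 6 41 19
f 41 12 40
f 19 40 5
f 41 40 19
f 12 42 39
f 42 11 35
f 39 35 3
f 42 35 39
f 11 37 36
f 37 8 24
f 36 24 7
f 37 24 36
f 8 23 28
f 23 2 25
f 28 25 9
f 23 25 28
f 4 30 16
f 30 10 31
f 16 31 5
f 30 31 16
f 4 16 14
f 16 5 15
f 14 15 3
f 16 15 14
f 4 14 21
f 14 3 20
f 21 20 7
f 14 20 21
f 4 21 26
f 21 7 27
f 26 27 9
f 21 27 26
f 4 26 30
f 26 9 33
f 30 33 10
f 26 33 30
f 5 31 19
f 31 10 32
f 19 32 6
f 31 32 19
f 3 15 39
f 15 5 40
f 39 40 12
f 15 40 39
f 7 20 36
f 20 3 35
f 36 35 11
f 20 35 36
f 9 27 28
f 27 7 24
f 28 24 8
f 27 24 28
f 10 33 29
f 33 9 25
f 29 25 2
f 33 25 29
f 44 43 47
f 44 47 45
f 45 47 48
f 45 48 46
f 47 43 49
f 47 49 48
f 48 49 50
f 48 50 46
f 49 43 51
f 49 51 50
f 50 51 52
f 50 52 46
f 51 43 53
f 51 53 52
f 52 53 54
f 52 54 46
f 53 43 55
f 53 55 54
f 54 55 56
f 54 56 46
f 55 43 57
f 55 57 56
f 56 57 58
f 56 58 46
f 57 43 59
f 57 59 58
f 58 59 60
f 58 60 46
f 59 43 44
f 59 44 60
f 60 44 45
f 60 45 46
f 62 61 65
f 62 65 63
f 63 65 66
f 63 66 64
f 65 61 67
f 65 67 66
f 66 67 68
f 66 68 64
f 67 61 69
f 67 69 68
f 68 69 70
f 68 70 64
f 69 61 71
f 69 71 70
f 70 71 72
f 70 72 64
f 71 61 73
f 71 73 72
f 72 73 74
f 72 74 64
f 73 61 75
f 73 75 74
f 74 75 76
f 74 76 64
f 75 61 77
f 75 77 76
f 76 77 78
f 76 78 64
f 77 61 79
f 77 79 78
f 78 79 80
f 78 80 64
f 79 61 81
f 79 81 80
f 80 81 82
f 80 82 64
f 81 61 83
f 81 83 82
f 82 83 84
f 82 84 64
f 83 61 62
f 83 62 84
f 84 62 63
f 84 63 64
f 86 85 89
f 86 89 87
f 87 89 90
f 87 90 88
f 89 85 91
f 89 91 90
f 90 91 92
f 90 92 88
f 91 85 93
f 91 93 92
f 92 93 94
f 92 94 88
f 93 85 95
f 93 95 94
f 94 95 96
f 94 96 88
f 95 85 97
f 95 97 96
f 96 97 98
f 96 98 88
f 97 85 99
f 97 99 98
f 98 99 100
f 98 100 88
f 99 85 101
f 99 101 100
f 100 101 102
f 100 102 88
f 101 85 103
f 101 103 102
f 102 103 104
f 102 104 88
f 103 85 105
f 103 105 104
f 104 105 106
f 104 106 88
f 105 85 86
f 105 86 106
f 106 86 87
f 106 87 88



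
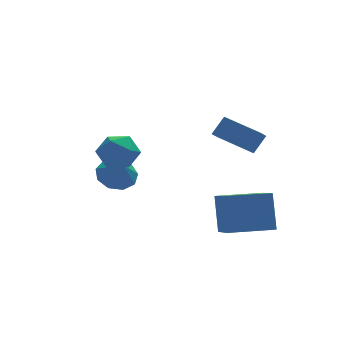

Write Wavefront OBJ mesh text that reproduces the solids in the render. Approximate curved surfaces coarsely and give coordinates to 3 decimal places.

v 0.472 -2.975 -2.802
v 0.6 -2.047 -1.068
v 0.611 -1.379 -3.666
v 0.739 -0.452 -1.933
v 2.641 -3.188 -2.847
v 2.769 -2.261 -1.114
v 2.78 -1.593 -3.712
v 2.908 -0.665 -1.978
v -2.705 3.212 -1.919
v -2.008 2.679 -2.399
v -2.595 2.528 -1.001
v -1.714 3.191 -2.053
v -1.883 3.712 -1.644
v -2.437 4 -1.363
v -3.116 3.919 -1.343
v -3.602 3.507 -1.592
v -3.669 2.958 -1.994
v -3.284 2.527 -2.361
v -2.628 2.417 -2.521
v 1.61 -2.358 1.745
v 2.254 -2.1 2.573
v 0.397 -1.022 2.271
v 1.041 -0.763 3.099
v 2.059 -1.737 1.201
v 2.703 -1.478 2.029
v 0.846 -0.4 1.727
v 1.49 -0.142 2.555
v -3.812 0.889 0.789
v -2.87 0.865 1.231
v -4.05 -0.725 1.209
v -3.108 -0.749 1.651
v -3.872 -0.188 2.083
v -3.725 0.809 1.823
v -3.195 -0.669 0.617
v -3.048 0.328 0.357
v -2.489 -0.098 1.125
v -2.907 0.2 2.031
v -4.013 -0.06 0.409
v -4.431 0.238 1.315
f 2 4 1
f 5 2 1
f 1 4 3
f 3 5 1
f 2 8 4
f 6 2 5
f 6 8 2
f 4 8 3
f 7 5 3
f 3 8 7
f 7 6 5
f 8 6 7
f 10 9 12
f 10 12 11
f 12 9 13
f 12 13 11
f 13 9 14
f 13 14 11
f 14 9 15
f 14 15 11
f 15 9 16
f 15 16 11
f 16 9 17
f 16 17 11
f 17 9 18
f 17 18 11
f 18 9 19
f 18 19 11
f 19 9 10
f 19 10 11
f 21 23 20
f 24 21 20
f 20 23 22
f 22 24 20
f 21 27 23
f 25 21 24
f 25 27 21
f 23 27 22
f 26 24 22
f 22 27 26
f 26 25 24
f 27 25 26
f 28 39 33
f 28 33 29
f 28 29 35
f 28 35 38
f 28 38 39
f 29 33 37
f 33 39 32
f 39 38 30
f 38 35 34
f 35 29 36
f 31 37 32
f 31 32 30
f 31 30 34
f 31 34 36
f 31 36 37
f 32 37 33
f 30 32 39
f 34 30 38
f 36 34 35
f 37 36 29



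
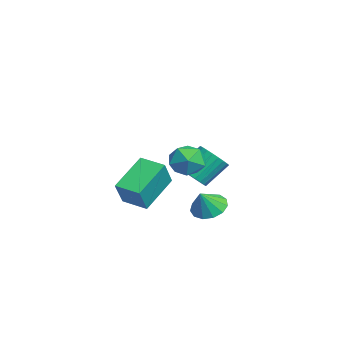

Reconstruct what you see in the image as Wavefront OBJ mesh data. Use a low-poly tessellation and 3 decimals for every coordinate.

v -2.948 -1.115 -0.182
v -2.56 -0.571 -0.604
v -2.864 0.439 0.42
v -3.252 -0.105 0.842
v -2.846 -0.543 -0.716
v -3.149 0.468 0.307
v -3.147 -0.601 -0.748
v -3.45 0.409 0.276
v -3.418 -0.738 -0.693
v -3.721 0.273 0.331
v -3.617 -0.932 -0.561
v -3.92 0.078 0.463
v -3.715 -1.154 -0.371
v -4.018 -0.144 0.653
v -3.696 -1.37 -0.152
v -3.999 -0.36 0.872
v -3.563 -1.547 0.063
v -3.866 -0.537 1.086
v -3.336 -1.659 0.24
v -3.64 -0.649 1.264
v -3.051 -1.688 0.353
v -3.354 -0.677 1.376
v -2.75 -1.629 0.384
v -3.053 -0.619 1.408
v -2.479 -1.493 0.329
v -2.782 -0.482 1.353
v -2.28 -1.298 0.197
v -2.583 -0.288 1.221
v -2.182 -1.076 0.007
v -2.485 -0.066 1.031
v -2.201 -0.86 -0.212
v -2.504 0.15 0.812
v -2.334 -0.683 -0.426
v -2.637 0.327 0.597
v -0.487 -4.25 -0.36
v -1.616 -3.1 0.665
v 0.268 -3.371 -0.515
v -0.86 -2.22 0.51
v 0.18 -4.62 0.79
v -0.948 -3.469 1.815
v 0.936 -3.74 0.635
v -0.193 -2.59 1.66
v 1.373 -1.07 -0.042
v 2.091 -1.003 -0.34
v 1.787 -1.49 0.862
v 2.01 -0.627 -0.127
v 1.727 -0.391 0.112
v 1.331 -0.371 0.302
v 0.949 -0.572 0.383
v 0.701 -0.932 0.329
v 0.667 -1.335 0.157
v 0.857 -1.654 -0.078
v 1.211 -1.787 -0.302
v 1.617 -1.693 -0.443
v 1.945 -1.401 -0.457
v 1.154 -1.938 2.439
v 1.821 -1.617 2.017
v 1.999 -2.403 3.423
v 2.666 -2.082 3.001
v 2.101 -1.559 3.365
v 1.579 -1.272 2.757
v 2.241 -2.748 2.683
v 1.719 -2.461 2.075
v 2.493 -2.118 2.168
v 2.406 -1.383 2.59
v 1.414 -2.637 2.85
v 1.327 -1.902 3.272
f 2 1 5
f 2 5 3
f 3 5 6
f 3 6 4
f 5 1 7
f 5 7 6
f 6 7 8
f 6 8 4
f 7 1 9
f 7 9 8
f 8 9 10
f 8 10 4
f 9 1 11
f 9 11 10
f 10 11 12
f 10 12 4
f 11 1 13
f 11 13 12
f 12 13 14
f 12 14 4
f 13 1 15
f 13 15 14
f 14 15 16
f 14 16 4
f 15 1 17
f 15 17 16
f 16 17 18
f 16 18 4
f 17 1 19
f 17 19 18
f 18 19 20
f 18 20 4
f 19 1 21
f 19 21 20
f 20 21 22
f 20 22 4
f 21 1 23
f 21 23 22
f 22 23 24
f 22 24 4
f 23 1 25
f 23 25 24
f 24 25 26
f 24 26 4
f 25 1 27
f 25 27 26
f 26 27 28
f 26 28 4
f 27 1 29
f 27 29 28
f 28 29 30
f 28 30 4
f 29 1 31
f 29 31 30
f 30 31 32
f 30 32 4
f 31 1 33
f 31 33 32
f 32 33 34
f 32 34 4
f 33 1 2
f 33 2 34
f 34 2 3
f 34 3 4
f 36 38 35
f 39 36 35
f 35 38 37
f 37 39 35
f 36 42 38
f 40 36 39
f 40 42 36
f 38 42 37
f 41 39 37
f 37 42 41
f 41 40 39
f 42 40 41
f 44 43 46
f 44 46 45
f 46 43 47
f 46 47 45
f 47 43 48
f 47 48 45
f 48 43 49
f 48 49 45
f 49 43 50
f 49 50 45
f 50 43 51
f 50 51 45
f 51 43 52
f 51 52 45
f 52 43 53
f 52 53 45
f 53 43 54
f 53 54 45
f 54 43 55
f 54 55 45
f 55 43 44
f 55 44 45
f 56 67 61
f 56 61 57
f 56 57 63
f 56 63 66
f 56 66 67
f 57 61 65
f 61 67 60
f 67 66 58
f 66 63 62
f 63 57 64
f 59 65 60
f 59 60 58
f 59 58 62
f 59 62 64
f 59 64 65
f 60 65 61
f 58 60 67
f 62 58 66
f 64 62 63
f 65 64 57



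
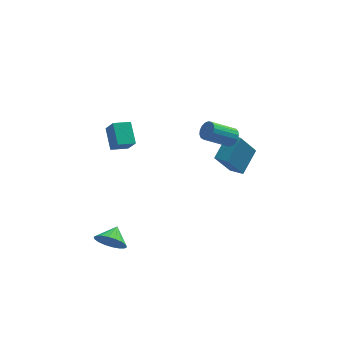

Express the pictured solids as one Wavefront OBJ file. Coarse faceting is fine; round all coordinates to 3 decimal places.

v 2.748 0.635 1.446
v 3.072 0.121 1.645
v 1.677 -0.37 2.653
v 1.352 0.145 2.454
v 3.144 0.337 1.85
v 1.749 -0.154 2.858
v 3.126 0.621 1.963
v 1.73 0.13 2.97
v 3.02 0.909 1.957
v 1.625 0.418 2.964
v 2.853 1.134 1.834
v 1.457 0.643 2.842
v 2.661 1.245 1.622
v 1.265 0.754 2.63
v 2.489 1.216 1.37
v 1.093 0.725 2.378
v 2.376 1.054 1.136
v 0.981 0.563 2.143
v 2.349 0.797 0.972
v 0.953 0.306 1.98
v 2.413 0.502 0.917
v 1.017 0.011 1.925
v 2.554 0.238 0.984
v 1.158 -0.253 1.991
v 2.739 0.065 1.156
v 1.343 -0.426 2.163
v 2.926 0.023 1.395
v 1.53 -0.468 2.402
v 2.737 1.169 -1.914
v 1.798 0.343 -0.116
v 3.521 2.457 -0.913
v 2.582 1.63 0.885
v 3.458 0.63 -1.785
v 2.519 -0.197 0.013
v 4.242 1.917 -0.784
v 3.303 1.091 1.014
v -3.655 2.769 -0.828
v -3.938 4.009 0.109
v -4.105 3.392 -1.789
v -4.388 4.632 -0.851
v -2.632 3.168 -1.049
v -2.915 4.408 -0.111
v -3.082 3.791 -2.009
v -3.365 5.031 -1.072
v -4.04 -3.878 -3.793
v -3.563 -3.621 -4.597
v -3.66 -2.942 -3.267
v -3.948 -3.434 -4.651
v -4.352 -3.336 -4.534
v -4.694 -3.344 -4.271
v -4.907 -3.459 -3.913
v -4.948 -3.657 -3.532
v -4.809 -3.899 -3.202
v -4.518 -4.136 -2.989
v -4.132 -4.323 -2.936
v -3.728 -4.421 -3.052
v -3.386 -4.412 -3.316
v -3.174 -4.298 -3.673
v -3.133 -4.1 -4.055
v -3.272 -3.858 -4.385
f 2 1 5
f 2 5 3
f 3 5 6
f 3 6 4
f 5 1 7
f 5 7 6
f 6 7 8
f 6 8 4
f 7 1 9
f 7 9 8
f 8 9 10
f 8 10 4
f 9 1 11
f 9 11 10
f 10 11 12
f 10 12 4
f 11 1 13
f 11 13 12
f 12 13 14
f 12 14 4
f 13 1 15
f 13 15 14
f 14 15 16
f 14 16 4
f 15 1 17
f 15 17 16
f 16 17 18
f 16 18 4
f 17 1 19
f 17 19 18
f 18 19 20
f 18 20 4
f 19 1 21
f 19 21 20
f 20 21 22
f 20 22 4
f 21 1 23
f 21 23 22
f 22 23 24
f 22 24 4
f 23 1 25
f 23 25 24
f 24 25 26
f 24 26 4
f 25 1 27
f 25 27 26
f 26 27 28
f 26 28 4
f 27 1 2
f 27 2 28
f 28 2 3
f 28 3 4
f 30 32 29
f 33 30 29
f 29 32 31
f 31 33 29
f 30 36 32
f 34 30 33
f 34 36 30
f 32 36 31
f 35 33 31
f 31 36 35
f 35 34 33
f 36 34 35
f 38 40 37
f 41 38 37
f 37 40 39
f 39 41 37
f 38 44 40
f 42 38 41
f 42 44 38
f 40 44 39
f 43 41 39
f 39 44 43
f 43 42 41
f 44 42 43
f 46 45 48
f 46 48 47
f 48 45 49
f 48 49 47
f 49 45 50
f 49 50 47
f 50 45 51
f 50 51 47
f 51 45 52
f 51 52 47
f 52 45 53
f 52 53 47
f 53 45 54
f 53 54 47
f 54 45 55
f 54 55 47
f 55 45 56
f 55 56 47
f 56 45 57
f 56 57 47
f 57 45 58
f 57 58 47
f 58 45 59
f 58 59 47
f 59 45 60
f 59 60 47
f 60 45 46
f 60 46 47



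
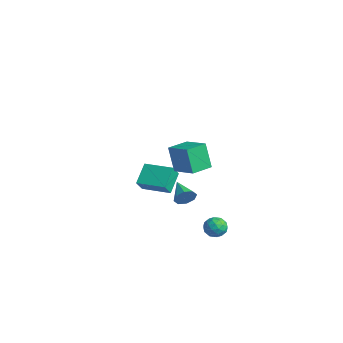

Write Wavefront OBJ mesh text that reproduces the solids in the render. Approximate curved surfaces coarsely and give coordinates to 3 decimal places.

v 3.138 -2.095 2.496
v 2.547 -2.122 4.079
v 2.946 -0.76 2.446
v 2.354 -0.787 4.029
v 4.666 -1.853 3.071
v 4.074 -1.88 4.654
v 4.473 -0.518 3.021
v 3.882 -0.545 4.604
v -4.981 1.254 -3.015
v -4.704 0.687 -2.163
v -3.377 2.278 -2.855
v -3.1 1.711 -2.003
v -4.22 0.209 -3.957
v -3.943 -0.358 -3.105
v -2.616 1.233 -3.797
v -2.339 0.666 -2.945
v 2.225 1.031 -3.712
v 2.755 1.544 -3.539
v 2.965 0.136 -3.321
v 3.495 0.649 -3.148
v 2.854 0.616 -2.746
v 2.397 1.169 -2.987
v 3.323 0.511 -3.873
v 2.866 1.064 -4.114
v 3.433 1.223 -3.639
v 3.143 1.287 -2.942
v 2.577 0.393 -3.918
v 2.287 0.457 -3.221
v 2.425 1.366 -3.66
v 3.295 0.314 -3.2
v 2.918 0.295 -2.964
v 3.23 0.596 -2.862
v 2.215 1.145 -3.336
v 2.526 1.447 -3.234
v 2.584 0.901 -2.768
v 3.194 0.233 -3.626
v 3.505 0.535 -3.524
v 2.49 1.084 -3.998
v 2.802 1.385 -3.896
v 3.136 0.779 -4.092
v 3.135 1.479 -3.617
v 3.57 0.953 -3.387
v 3.469 0.872 -3.813
v 3.2 1.197 -3.955
v 2.965 1.517 -3.207
v 3.399 0.991 -2.978
v 3.023 0.971 -2.741
v 2.754 1.296 -2.883
v 3.363 1.328 -3.266
v 2.321 0.689 -3.882
v 2.755 0.163 -3.653
v 2.966 0.384 -3.977
v 2.697 0.709 -4.119
v 2.15 0.727 -3.473
v 2.585 0.201 -3.243
v 2.52 0.483 -2.905
v 2.251 0.808 -3.047
v 2.357 0.352 -3.594
v 1.969 -0.631 -0.903
v 2.223 -0.302 -0.339
v 0.591 -0.329 -0.457
v 2.16 0.027 -0.757
v 1.986 -0.029 -1.26
v 1.801 -0.438 -1.554
v 1.716 -0.959 -1.466
v 1.779 -1.288 -1.048
v 1.953 -1.232 -0.545
v 2.138 -0.824 -0.251
f 2 4 1
f 5 2 1
f 1 4 3
f 3 5 1
f 2 8 4
f 6 2 5
f 6 8 2
f 4 8 3
f 7 5 3
f 3 8 7
f 7 6 5
f 8 6 7
f 10 12 9
f 13 10 9
f 9 12 11
f 11 13 9
f 10 16 12
f 14 10 13
f 14 16 10
f 12 16 11
f 15 13 11
f 11 16 15
f 15 14 13
f 16 14 15
f 17 54 33
f 54 28 57
f 33 57 22
f 54 57 33
f 17 33 29
f 33 22 34
f 29 34 18
f 33 34 29
f 17 29 38
f 29 18 39
f 38 39 24
f 29 39 38
f 17 38 50
f 38 24 53
f 50 53 27
f 38 53 50
f 17 50 54
f 50 27 58
f 54 58 28
f 50 58 54
f 18 34 45
f 34 22 48
f 45 48 26
f 34 48 45
f 22 57 35
f 57 28 56
f 35 56 21
f 57 56 35
f 28 58 55
f 58 27 51
f 55 51 19
f 58 51 55
f 27 53 52
f 53 24 40
f 52 40 23
f 53 40 52
f 24 39 44
f 39 18 41
f 44 41 25
f 39 41 44
f 20 46 32
f 46 26 47
f 32 47 21
f 46 47 32
f 20 32 30
f 32 21 31
f 30 31 19
f 32 31 30
f 20 30 37
f 30 19 36
f 37 36 23
f 30 36 37
f 20 37 42
f 37 23 43
f 42 43 25
f 37 43 42
f 20 42 46
f 42 25 49
f 46 49 26
f 42 49 46
f 21 47 35
f 47 26 48
f 35 48 22
f 47 48 35
f 19 31 55
f 31 21 56
f 55 56 28
f 31 56 55
f 23 36 52
f 36 19 51
f 52 51 27
f 36 51 52
f 25 43 44
f 43 23 40
f 44 40 24
f 43 40 44
f 26 49 45
f 49 25 41
f 45 41 18
f 49 41 45
f 60 59 62
f 60 62 61
f 62 59 63
f 62 63 61
f 63 59 64
f 63 64 61
f 64 59 65
f 64 65 61
f 65 59 66
f 65 66 61
f 66 59 67
f 66 67 61
f 67 59 68
f 67 68 61
f 68 59 60
f 68 60 61



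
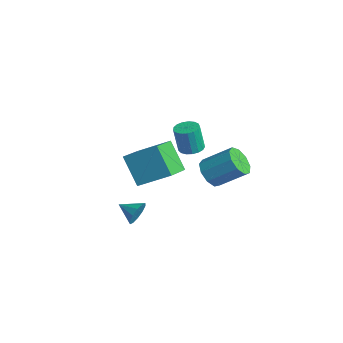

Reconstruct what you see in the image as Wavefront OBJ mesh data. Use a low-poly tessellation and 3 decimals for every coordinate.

v 0.085 3.321 -1.201
v 0.619 3.664 -2.012
v 1.63 5.023 -0.77
v 1.095 4.679 0.041
v 0.026 4.038 -1.938
v 1.037 5.396 -0.696
v -0.539 4.076 -1.52
v 0.472 5.435 -0.277
v -0.813 3.761 -0.952
v 0.198 5.119 0.29
v -0.667 3.24 -0.501
v 0.344 4.598 0.741
v -0.169 2.756 -0.378
v 0.842 4.115 0.865
v 0.447 2.537 -0.639
v 1.458 3.896 0.603
v 0.894 2.685 -1.164
v 1.905 4.043 0.078
v 0.962 3.13 -1.706
v 1.973 4.488 -0.464
v -0.724 -0.875 -3.755
v -0.326 -1.076 -3.043
v -1.736 -1.565 -3.385
v -0.594 -0.639 -2.959
v -0.911 -0.292 -3.179
v -1.157 -0.168 -3.619
v -1.237 -0.313 -4.111
v -1.122 -0.673 -4.467
v -0.854 -1.11 -4.551
v -0.537 -1.457 -4.331
v -0.291 -1.582 -3.891
v -0.211 -1.436 -3.399
v 2.307 -3.226 3.728
v 3.459 -1.799 4.811
v 1.213 -1.82 3.04
v 2.364 -0.393 4.123
v 3.576 -3.027 2.117
v 4.727 -1.6 3.2
v 2.481 -1.621 1.429
v 3.633 -0.194 2.512
v -3.465 4.063 -1.452
v -2.978 3.443 -1.504
v -3.127 3.178 0.26
v -3.615 3.797 0.312
v -2.746 3.736 -1.44
v -2.896 3.47 0.323
v -2.68 4.103 -1.379
v -2.829 3.837 0.384
v -2.793 4.461 -1.335
v -2.942 4.195 0.429
v -3.06 4.728 -1.317
v -3.21 4.462 0.446
v -3.42 4.842 -1.331
v -3.57 4.576 0.433
v -3.791 4.778 -1.372
v -3.94 4.512 0.392
v -4.087 4.55 -1.431
v -4.236 4.285 0.333
v -4.24 4.211 -1.495
v -4.389 3.945 0.269
v -4.216 3.837 -1.549
v -4.365 3.572 0.214
v -4.02 3.516 -1.581
v -4.169 3.25 0.183
v -3.697 3.319 -1.584
v -3.846 3.053 0.18
v -3.321 3.293 -1.556
v -3.47 3.027 0.208
f 2 1 5
f 2 5 3
f 3 5 6
f 3 6 4
f 5 1 7
f 5 7 6
f 6 7 8
f 6 8 4
f 7 1 9
f 7 9 8
f 8 9 10
f 8 10 4
f 9 1 11
f 9 11 10
f 10 11 12
f 10 12 4
f 11 1 13
f 11 13 12
f 12 13 14
f 12 14 4
f 13 1 15
f 13 15 14
f 14 15 16
f 14 16 4
f 15 1 17
f 15 17 16
f 16 17 18
f 16 18 4
f 17 1 19
f 17 19 18
f 18 19 20
f 18 20 4
f 19 1 2
f 19 2 20
f 20 2 3
f 20 3 4
f 22 21 24
f 22 24 23
f 24 21 25
f 24 25 23
f 25 21 26
f 25 26 23
f 26 21 27
f 26 27 23
f 27 21 28
f 27 28 23
f 28 21 29
f 28 29 23
f 29 21 30
f 29 30 23
f 30 21 31
f 30 31 23
f 31 21 32
f 31 32 23
f 32 21 22
f 32 22 23
f 34 36 33
f 37 34 33
f 33 36 35
f 35 37 33
f 34 40 36
f 38 34 37
f 38 40 34
f 36 40 35
f 39 37 35
f 35 40 39
f 39 38 37
f 40 38 39
f 42 41 45
f 42 45 43
f 43 45 46
f 43 46 44
f 45 41 47
f 45 47 46
f 46 47 48
f 46 48 44
f 47 41 49
f 47 49 48
f 48 49 50
f 48 50 44
f 49 41 51
f 49 51 50
f 50 51 52
f 50 52 44
f 51 41 53
f 51 53 52
f 52 53 54
f 52 54 44
f 53 41 55
f 53 55 54
f 54 55 56
f 54 56 44
f 55 41 57
f 55 57 56
f 56 57 58
f 56 58 44
f 57 41 59
f 57 59 58
f 58 59 60
f 58 60 44
f 59 41 61
f 59 61 60
f 60 61 62
f 60 62 44
f 61 41 63
f 61 63 62
f 62 63 64
f 62 64 44
f 63 41 65
f 63 65 64
f 64 65 66
f 64 66 44
f 65 41 67
f 65 67 66
f 66 67 68
f 66 68 44
f 67 41 42
f 67 42 68
f 68 42 43
f 68 43 44



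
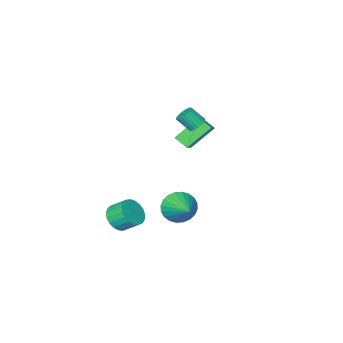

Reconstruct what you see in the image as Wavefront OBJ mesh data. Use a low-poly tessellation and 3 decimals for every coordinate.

v -0.61 0.109 3.314
v -0.116 0.18 3.038
v 0.404 -0.358 3.83
v -0.09 -0.429 4.106
v -0.121 0.363 3.166
v 0.399 -0.176 3.958
v -0.201 0.506 3.315
v 0.319 -0.032 4.108
v -0.343 0.59 3.465
v 0.177 0.051 4.257
v -0.525 0.6 3.592
v -0.005 0.061 4.384
v -0.721 0.535 3.676
v -0.201 -0.004 4.468
v -0.899 0.406 3.705
v -0.379 -0.133 4.498
v -1.034 0.231 3.675
v -0.514 -0.307 4.467
v -1.104 0.038 3.59
v -0.584 -0.5 4.382
v -1.099 -0.144 3.462
v -0.579 -0.683 4.254
v -1.019 -0.288 3.312
v -0.499 -0.826 4.105
v -0.877 -0.371 3.163
v -0.357 -0.91 3.955
v -0.695 -0.381 3.036
v -0.175 -0.92 3.828
v -0.499 -0.316 2.952
v 0.021 -0.855 3.744
v -0.321 -0.187 2.922
v 0.199 -0.726 3.715
v -0.186 -0.013 2.953
v 0.334 -0.551 3.745
v 0.608 0.138 -2.872
v 0.972 -0.389 -2.028
v 1.192 1.962 -1.988
v 1.308 -0.38 -2.268
v 1.538 -0.292 -2.601
v 1.626 -0.139 -2.975
v 1.558 0.057 -3.334
v 1.347 0.264 -3.622
v 1.022 0.453 -3.796
v 0.635 0.593 -3.829
v 0.243 0.664 -3.717
v -0.093 0.655 -3.476
v -0.323 0.568 -3.143
v -0.411 0.414 -2.769
v -0.343 0.219 -2.411
v -0.131 0.011 -2.123
v 0.193 -0.177 -1.949
v 0.581 -0.317 -1.915
v -3.084 -2.838 1.489
v -1.902 -1.553 2.582
v -3.4 -2.093 0.955
v -2.219 -0.808 2.048
v -1.641 -3.112 0.252
v -0.46 -1.827 1.345
v -1.958 -2.367 -0.282
v -0.776 -1.082 0.811
v 3.208 -2.029 -3.953
v 3.891 -1.438 -4.131
v 3.394 -0.64 -3.384
v 2.712 -1.231 -3.207
v 3.634 -1.346 -4.399
v 3.137 -0.548 -3.653
v 3.304 -1.372 -4.591
v 2.807 -0.575 -3.844
v 2.957 -1.512 -4.672
v 2.461 -0.715 -3.925
v 2.654 -1.741 -4.629
v 2.157 -0.944 -3.882
v 2.447 -2.02 -4.469
v 1.95 -1.223 -3.723
v 2.371 -2.301 -4.22
v 1.874 -1.503 -3.474
v 2.44 -2.534 -3.925
v 1.943 -1.737 -3.178
v 2.642 -2.68 -3.635
v 2.145 -1.883 -2.888
v 2.942 -2.713 -3.399
v 2.445 -1.916 -2.653
v 3.288 -2.628 -3.26
v 2.791 -1.831 -2.513
v 3.62 -2.44 -3.241
v 3.123 -1.642 -2.494
v 3.881 -2.18 -3.344
v 3.384 -1.383 -2.598
v 4.026 -1.894 -3.553
v 3.529 -1.097 -2.807
v 4.029 -1.631 -3.831
v 3.532 -0.834 -3.085
f 2 1 5
f 2 5 3
f 3 5 6
f 3 6 4
f 5 1 7
f 5 7 6
f 6 7 8
f 6 8 4
f 7 1 9
f 7 9 8
f 8 9 10
f 8 10 4
f 9 1 11
f 9 11 10
f 10 11 12
f 10 12 4
f 11 1 13
f 11 13 12
f 12 13 14
f 12 14 4
f 13 1 15
f 13 15 14
f 14 15 16
f 14 16 4
f 15 1 17
f 15 17 16
f 16 17 18
f 16 18 4
f 17 1 19
f 17 19 18
f 18 19 20
f 18 20 4
f 19 1 21
f 19 21 20
f 20 21 22
f 20 22 4
f 21 1 23
f 21 23 22
f 22 23 24
f 22 24 4
f 23 1 25
f 23 25 24
f 24 25 26
f 24 26 4
f 25 1 27
f 25 27 26
f 26 27 28
f 26 28 4
f 27 1 29
f 27 29 28
f 28 29 30
f 28 30 4
f 29 1 31
f 29 31 30
f 30 31 32
f 30 32 4
f 31 1 33
f 31 33 32
f 32 33 34
f 32 34 4
f 33 1 2
f 33 2 34
f 34 2 3
f 34 3 4
f 36 35 38
f 36 38 37
f 38 35 39
f 38 39 37
f 39 35 40
f 39 40 37
f 40 35 41
f 40 41 37
f 41 35 42
f 41 42 37
f 42 35 43
f 42 43 37
f 43 35 44
f 43 44 37
f 44 35 45
f 44 45 37
f 45 35 46
f 45 46 37
f 46 35 47
f 46 47 37
f 47 35 48
f 47 48 37
f 48 35 49
f 48 49 37
f 49 35 50
f 49 50 37
f 50 35 51
f 50 51 37
f 51 35 52
f 51 52 37
f 52 35 36
f 52 36 37
f 54 56 53
f 57 54 53
f 53 56 55
f 55 57 53
f 54 60 56
f 58 54 57
f 58 60 54
f 56 60 55
f 59 57 55
f 55 60 59
f 59 58 57
f 60 58 59
f 62 61 65
f 62 65 63
f 63 65 66
f 63 66 64
f 65 61 67
f 65 67 66
f 66 67 68
f 66 68 64
f 67 61 69
f 67 69 68
f 68 69 70
f 68 70 64
f 69 61 71
f 69 71 70
f 70 71 72
f 70 72 64
f 71 61 73
f 71 73 72
f 72 73 74
f 72 74 64
f 73 61 75
f 73 75 74
f 74 75 76
f 74 76 64
f 75 61 77
f 75 77 76
f 76 77 78
f 76 78 64
f 77 61 79
f 77 79 78
f 78 79 80
f 78 80 64
f 79 61 81
f 79 81 80
f 80 81 82
f 80 82 64
f 81 61 83
f 81 83 82
f 82 83 84
f 82 84 64
f 83 61 85
f 83 85 84
f 84 85 86
f 84 86 64
f 85 61 87
f 85 87 86
f 86 87 88
f 86 88 64
f 87 61 89
f 87 89 88
f 88 89 90
f 88 90 64
f 89 61 91
f 89 91 90
f 90 91 92
f 90 92 64
f 91 61 62
f 91 62 92
f 92 62 63
f 92 63 64



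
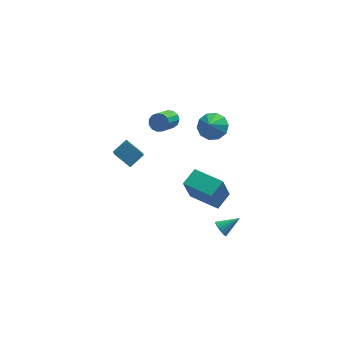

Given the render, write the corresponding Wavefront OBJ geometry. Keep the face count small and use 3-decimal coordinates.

v 2.158 0.521 3.063
v 3.038 0.29 3.258
v 1.802 -0.101 3.937
v 2.912 0.77 3.547
v 2.498 1.155 3.652
v 1.954 1.297 3.532
v 1.488 1.143 3.232
v 1.278 0.751 2.868
v 1.405 0.271 2.578
v 1.819 -0.114 2.474
v 2.362 -0.256 2.594
v 2.828 -0.102 2.894
v -2.463 1.835 -1.466
v -3.302 2.535 -0.743
v -2.358 3.12 -2.588
v -3.197 3.82 -1.866
v -1.583 2.28 -0.874
v -2.422 2.98 -0.152
v -1.478 3.565 -1.997
v -2.317 4.265 -1.274
v 1.866 -3.68 -2.451
v 2.149 -3.79 -2.922
v 3.014 -3.48 -1.809
v 2.121 -3.574 -2.939
v 2.054 -3.374 -2.881
v 1.958 -3.221 -2.758
v 1.849 -3.137 -2.589
v 1.742 -3.137 -2.398
v 1.654 -3.219 -2.216
v 1.598 -3.371 -2.069
v 1.584 -3.57 -1.981
v 1.612 -3.786 -1.964
v 1.679 -3.986 -2.021
v 1.774 -4.139 -2.144
v 1.884 -4.223 -2.314
v 1.991 -4.223 -2.504
v 2.079 -4.142 -2.687
v 2.135 -3.989 -2.834
v 0.223 3.931 0.665
v 0.736 3.898 1.045
v -0.089 2.717 2.056
v -0.603 2.749 1.675
v 0.527 4.159 1.179
v -0.299 2.978 2.19
v 0.221 4.347 1.15
v -0.604 3.166 2.161
v -0.085 4.404 0.967
v -0.91 3.223 1.978
v -0.292 4.31 0.687
v -1.118 3.129 1.698
v -0.337 4.095 0.401
v -1.162 2.914 1.412
v -0.203 3.829 0.198
v -1.029 2.648 1.209
v 0.065 3.594 0.143
v -0.76 2.413 1.154
v 0.384 3.467 0.254
v -0.441 2.286 1.265
v 0.651 3.486 0.495
v -0.174 2.305 1.506
v 0.782 3.647 0.79
v -0.043 2.466 1.801
v 1.442 -4.879 1.007
v 0.974 -5.215 2.68
v 0.125 -3.484 0.919
v -0.342 -3.82 2.593
v 2.242 -4.1 1.387
v 1.775 -4.436 3.061
v 0.926 -2.705 1.3
v 0.458 -3.041 2.973
f 2 1 4
f 2 4 3
f 4 1 5
f 4 5 3
f 5 1 6
f 5 6 3
f 6 1 7
f 6 7 3
f 7 1 8
f 7 8 3
f 8 1 9
f 8 9 3
f 9 1 10
f 9 10 3
f 10 1 11
f 10 11 3
f 11 1 12
f 11 12 3
f 12 1 2
f 12 2 3
f 14 16 13
f 17 14 13
f 13 16 15
f 15 17 13
f 14 20 16
f 18 14 17
f 18 20 14
f 16 20 15
f 19 17 15
f 15 20 19
f 19 18 17
f 20 18 19
f 22 21 24
f 22 24 23
f 24 21 25
f 24 25 23
f 25 21 26
f 25 26 23
f 26 21 27
f 26 27 23
f 27 21 28
f 27 28 23
f 28 21 29
f 28 29 23
f 29 21 30
f 29 30 23
f 30 21 31
f 30 31 23
f 31 21 32
f 31 32 23
f 32 21 33
f 32 33 23
f 33 21 34
f 33 34 23
f 34 21 35
f 34 35 23
f 35 21 36
f 35 36 23
f 36 21 37
f 36 37 23
f 37 21 38
f 37 38 23
f 38 21 22
f 38 22 23
f 40 39 43
f 40 43 41
f 41 43 44
f 41 44 42
f 43 39 45
f 43 45 44
f 44 45 46
f 44 46 42
f 45 39 47
f 45 47 46
f 46 47 48
f 46 48 42
f 47 39 49
f 47 49 48
f 48 49 50
f 48 50 42
f 49 39 51
f 49 51 50
f 50 51 52
f 50 52 42
f 51 39 53
f 51 53 52
f 52 53 54
f 52 54 42
f 53 39 55
f 53 55 54
f 54 55 56
f 54 56 42
f 55 39 57
f 55 57 56
f 56 57 58
f 56 58 42
f 57 39 59
f 57 59 58
f 58 59 60
f 58 60 42
f 59 39 61
f 59 61 60
f 60 61 62
f 60 62 42
f 61 39 40
f 61 40 62
f 62 40 41
f 62 41 42
f 64 66 63
f 67 64 63
f 63 66 65
f 65 67 63
f 64 70 66
f 68 64 67
f 68 70 64
f 66 70 65
f 69 67 65
f 65 70 69
f 69 68 67
f 70 68 69



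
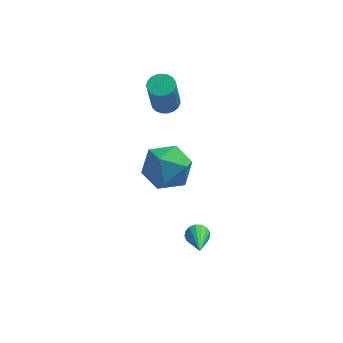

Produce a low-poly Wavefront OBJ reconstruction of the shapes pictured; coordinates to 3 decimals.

v -0.48 -0.552 -1.221
v -0.251 -0.757 -1.641
v -0.32 -2.228 -0.319
v -0.061 -0.667 -1.508
v 0.033 -0.551 -1.309
v 0.009 -0.435 -1.09
v -0.126 -0.346 -0.901
v -0.342 -0.304 -0.786
v -0.59 -0.319 -0.77
v -0.813 -0.388 -0.858
v -0.959 -0.494 -1.029
v -0.996 -0.614 -1.244
v -0.914 -0.719 -1.454
v -0.733 -0.786 -1.611
v -0.494 -0.8 -1.679
v -1.511 2.91 1.124
v -0.847 2.793 0.146
v -2.893 1.847 0.314
v -2.229 1.73 -0.664
v -1.899 1.196 0.344
v -1.045 1.853 0.845
v -2.695 2.787 -0.385
v -1.841 3.444 0.116
v -1.579 2.717 -0.787
v -1.087 1.734 -0.337
v -2.653 2.906 0.797
v -2.161 1.923 1.247
v -2 3.935 3.052
v -1.539 4.309 3.195
v -1.699 3.878 4.832
v -2.16 3.505 4.688
v -1.74 4.462 3.216
v -1.9 4.032 4.852
v -1.986 4.525 3.208
v -2.146 4.094 4.845
v -2.234 4.485 3.173
v -2.394 4.055 4.81
v -2.442 4.351 3.118
v -2.602 3.92 4.755
v -2.573 4.144 3.051
v -2.733 3.714 4.687
v -2.605 3.902 2.984
v -2.765 3.471 4.62
v -2.533 3.665 2.928
v -2.693 3.235 4.565
v -2.368 3.475 2.895
v -2.528 3.045 4.531
v -2.14 3.365 2.888
v -2.3 2.934 4.525
v -1.888 3.353 2.909
v -2.048 2.922 4.546
v -1.655 3.442 2.956
v -1.815 3.011 4.592
v -1.481 3.616 3.018
v -1.641 3.185 4.655
v -1.398 3.845 3.087
v -1.558 3.415 4.724
v -1.418 4.09 3.149
v -1.578 3.66 4.786
f 2 1 4
f 2 4 3
f 4 1 5
f 4 5 3
f 5 1 6
f 5 6 3
f 6 1 7
f 6 7 3
f 7 1 8
f 7 8 3
f 8 1 9
f 8 9 3
f 9 1 10
f 9 10 3
f 10 1 11
f 10 11 3
f 11 1 12
f 11 12 3
f 12 1 13
f 12 13 3
f 13 1 14
f 13 14 3
f 14 1 15
f 14 15 3
f 15 1 2
f 15 2 3
f 16 27 21
f 16 21 17
f 16 17 23
f 16 23 26
f 16 26 27
f 17 21 25
f 21 27 20
f 27 26 18
f 26 23 22
f 23 17 24
f 19 25 20
f 19 20 18
f 19 18 22
f 19 22 24
f 19 24 25
f 20 25 21
f 18 20 27
f 22 18 26
f 24 22 23
f 25 24 17
f 29 28 32
f 29 32 30
f 30 32 33
f 30 33 31
f 32 28 34
f 32 34 33
f 33 34 35
f 33 35 31
f 34 28 36
f 34 36 35
f 35 36 37
f 35 37 31
f 36 28 38
f 36 38 37
f 37 38 39
f 37 39 31
f 38 28 40
f 38 40 39
f 39 40 41
f 39 41 31
f 40 28 42
f 40 42 41
f 41 42 43
f 41 43 31
f 42 28 44
f 42 44 43
f 43 44 45
f 43 45 31
f 44 28 46
f 44 46 45
f 45 46 47
f 45 47 31
f 46 28 48
f 46 48 47
f 47 48 49
f 47 49 31
f 48 28 50
f 48 50 49
f 49 50 51
f 49 51 31
f 50 28 52
f 50 52 51
f 51 52 53
f 51 53 31
f 52 28 54
f 52 54 53
f 53 54 55
f 53 55 31
f 54 28 56
f 54 56 55
f 55 56 57
f 55 57 31
f 56 28 58
f 56 58 57
f 57 58 59
f 57 59 31
f 58 28 29
f 58 29 59
f 59 29 30
f 59 30 31



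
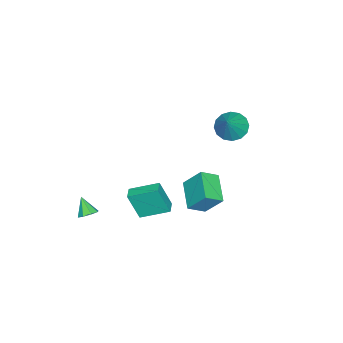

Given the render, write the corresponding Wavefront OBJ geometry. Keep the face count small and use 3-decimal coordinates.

v 3.764 -2.576 -0.442
v 4.094 -2.194 -0.032
v 3.316 -3.244 0.542
v 3.636 -2.023 -0.125
v 3.253 -2.177 -0.404
v 3.17 -2.564 -0.705
v 3.435 -2.959 -0.851
v 3.893 -3.129 -0.758
v 4.276 -2.976 -0.479
v 4.359 -2.589 -0.179
v 1.662 2.464 2.645
v 1.601 3.54 3.972
v 0.883 3.206 2.008
v 0.822 4.282 3.335
v 3.178 3.438 1.925
v 3.117 4.514 3.252
v 2.399 4.18 1.288
v 2.338 5.256 2.615
v 1.644 -0.218 -0.856
v 1.855 -0.895 0.971
v 1.025 1.452 -0.166
v 1.236 0.775 1.661
v 2.424 0.065 -0.841
v 2.635 -0.612 0.986
v 1.805 1.735 -0.151
v 2.016 1.058 1.676
v -4.613 2.727 3.082
v -3.82 2.56 2.399
v -3.327 2.953 4.518
v -3.904 3.102 2.389
v -4.179 3.544 2.565
v -4.569 3.766 2.88
v -4.971 3.71 3.249
v -5.278 3.391 3.573
v -5.405 2.893 3.766
v -5.321 2.351 3.776
v -5.047 1.91 3.6
v -4.656 1.687 3.285
v -4.254 1.743 2.916
v -3.948 2.063 2.592
f 2 1 4
f 2 4 3
f 4 1 5
f 4 5 3
f 5 1 6
f 5 6 3
f 6 1 7
f 6 7 3
f 7 1 8
f 7 8 3
f 8 1 9
f 8 9 3
f 9 1 10
f 9 10 3
f 10 1 2
f 10 2 3
f 12 14 11
f 15 12 11
f 11 14 13
f 13 15 11
f 12 18 14
f 16 12 15
f 16 18 12
f 14 18 13
f 17 15 13
f 13 18 17
f 17 16 15
f 18 16 17
f 20 22 19
f 23 20 19
f 19 22 21
f 21 23 19
f 20 26 22
f 24 20 23
f 24 26 20
f 22 26 21
f 25 23 21
f 21 26 25
f 25 24 23
f 26 24 25
f 28 27 30
f 28 30 29
f 30 27 31
f 30 31 29
f 31 27 32
f 31 32 29
f 32 27 33
f 32 33 29
f 33 27 34
f 33 34 29
f 34 27 35
f 34 35 29
f 35 27 36
f 35 36 29
f 36 27 37
f 36 37 29
f 37 27 38
f 37 38 29
f 38 27 39
f 38 39 29
f 39 27 40
f 39 40 29
f 40 27 28
f 40 28 29



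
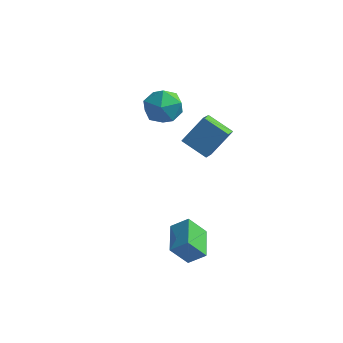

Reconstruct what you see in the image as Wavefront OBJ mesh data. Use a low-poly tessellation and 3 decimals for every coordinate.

v 0.076 3.834 3.673
v 0.692 2.894 3.837
v -1.192 2.846 2.783
v -0.576 1.906 2.947
v -1.082 2.415 3.827
v -0.298 3.025 4.378
v -0.202 2.715 2.242
v 0.582 3.325 2.793
v 0.521 2.203 2.953
v -0.023 2.017 3.933
v -0.477 3.723 2.687
v -1.021 3.537 3.667
v 3.27 -0.682 3.333
v 1.965 -0.456 3.971
v 3.124 0.432 2.639
v 1.819 0.658 3.278
v 4.021 0.182 4.562
v 2.716 0.408 5.201
v 3.875 1.296 3.869
v 2.57 1.522 4.507
v 2.769 -4.051 -0.826
v 3.586 -3.844 -0.183
v 2.195 -2.477 -0.603
v 3.012 -2.27 0.04
v 3.508 -3.63 -1.9
v 4.325 -3.423 -1.257
v 2.934 -2.056 -1.677
v 3.751 -1.849 -1.034
f 1 12 6
f 1 6 2
f 1 2 8
f 1 8 11
f 1 11 12
f 2 6 10
f 6 12 5
f 12 11 3
f 11 8 7
f 8 2 9
f 4 10 5
f 4 5 3
f 4 3 7
f 4 7 9
f 4 9 10
f 5 10 6
f 3 5 12
f 7 3 11
f 9 7 8
f 10 9 2
f 14 16 13
f 17 14 13
f 13 16 15
f 15 17 13
f 14 20 16
f 18 14 17
f 18 20 14
f 16 20 15
f 19 17 15
f 15 20 19
f 19 18 17
f 20 18 19
f 22 24 21
f 25 22 21
f 21 24 23
f 23 25 21
f 22 28 24
f 26 22 25
f 26 28 22
f 24 28 23
f 27 25 23
f 23 28 27
f 27 26 25
f 28 26 27



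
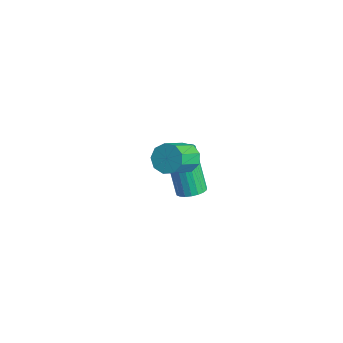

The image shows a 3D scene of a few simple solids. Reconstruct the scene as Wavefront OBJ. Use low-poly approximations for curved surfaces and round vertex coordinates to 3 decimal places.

v 3.279 -2.964 0.107
v 3.832 -2.981 -0.234
v 4.274 -3.974 0.533
v 3.721 -3.956 0.873
v 3.873 -2.699 0.107
v 4.315 -3.692 0.874
v 3.636 -2.541 0.449
v 4.077 -3.534 1.215
v 3.232 -2.581 0.63
v 3.673 -3.574 1.397
v 2.85 -2.8 0.566
v 3.291 -3.793 1.333
v 2.669 -3.095 0.288
v 3.111 -4.088 1.054
v 2.774 -3.329 -0.076
v 3.215 -4.322 0.691
v 3.115 -3.392 -0.354
v 3.557 -4.385 0.413
v 3.533 -3.254 -0.416
v 3.975 -4.247 0.35
v 1.005 -1.317 -4.556
v 1.395 -0.886 -4.372
v 0.485 -0.872 -2.479
v 0.095 -1.303 -2.664
v 1.204 -0.748 -4.465
v 0.294 -0.733 -2.572
v 0.978 -0.708 -4.574
v 0.068 -0.694 -2.681
v 0.757 -0.774 -4.68
v -0.153 -0.759 -2.787
v 0.579 -0.933 -4.764
v -0.331 -0.918 -2.872
v 0.475 -1.159 -4.813
v -0.435 -1.144 -2.92
v 0.462 -1.412 -4.817
v -0.448 -1.398 -2.924
v 0.543 -1.649 -4.776
v -0.367 -1.635 -2.883
v 0.704 -1.829 -4.697
v -0.206 -1.814 -2.805
v 0.917 -1.92 -4.594
v 0.007 -1.905 -2.701
v 1.145 -1.907 -4.484
v 0.235 -1.892 -2.592
v 1.349 -1.792 -4.387
v 0.439 -1.777 -2.495
v 1.494 -1.595 -4.319
v 0.584 -1.58 -2.427
v 1.554 -1.35 -4.292
v 0.644 -1.335 -2.4
v 1.519 -1.099 -4.311
v 0.609 -1.084 -2.418
f 2 1 5
f 2 5 3
f 3 5 6
f 3 6 4
f 5 1 7
f 5 7 6
f 6 7 8
f 6 8 4
f 7 1 9
f 7 9 8
f 8 9 10
f 8 10 4
f 9 1 11
f 9 11 10
f 10 11 12
f 10 12 4
f 11 1 13
f 11 13 12
f 12 13 14
f 12 14 4
f 13 1 15
f 13 15 14
f 14 15 16
f 14 16 4
f 15 1 17
f 15 17 16
f 16 17 18
f 16 18 4
f 17 1 19
f 17 19 18
f 18 19 20
f 18 20 4
f 19 1 2
f 19 2 20
f 20 2 3
f 20 3 4
f 22 21 25
f 22 25 23
f 23 25 26
f 23 26 24
f 25 21 27
f 25 27 26
f 26 27 28
f 26 28 24
f 27 21 29
f 27 29 28
f 28 29 30
f 28 30 24
f 29 21 31
f 29 31 30
f 30 31 32
f 30 32 24
f 31 21 33
f 31 33 32
f 32 33 34
f 32 34 24
f 33 21 35
f 33 35 34
f 34 35 36
f 34 36 24
f 35 21 37
f 35 37 36
f 36 37 38
f 36 38 24
f 37 21 39
f 37 39 38
f 38 39 40
f 38 40 24
f 39 21 41
f 39 41 40
f 40 41 42
f 40 42 24
f 41 21 43
f 41 43 42
f 42 43 44
f 42 44 24
f 43 21 45
f 43 45 44
f 44 45 46
f 44 46 24
f 45 21 47
f 45 47 46
f 46 47 48
f 46 48 24
f 47 21 49
f 47 49 48
f 48 49 50
f 48 50 24
f 49 21 51
f 49 51 50
f 50 51 52
f 50 52 24
f 51 21 22
f 51 22 52
f 52 22 23
f 52 23 24

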